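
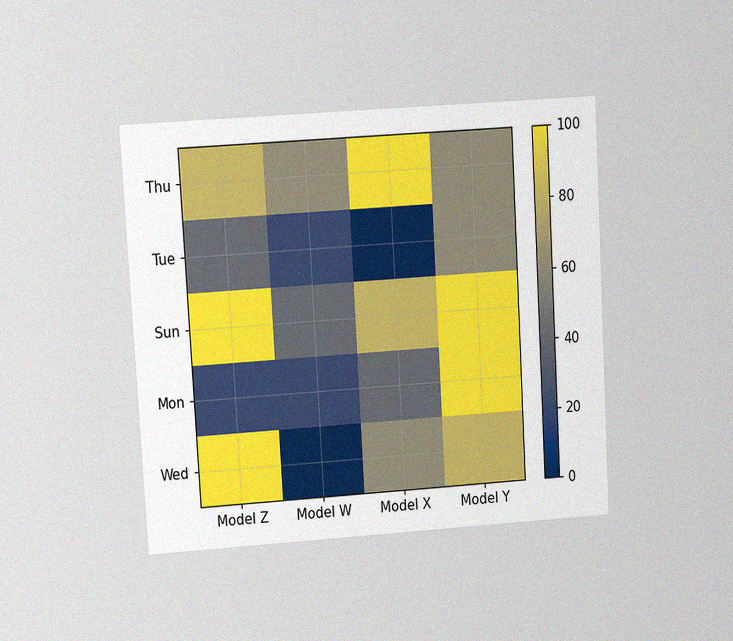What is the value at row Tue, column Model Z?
The chart is tilted about 3° counter-clockwise and viewed at a slight angle, with some photo noise. Matching cell (Tue, Model Z) against the colorbar gives 40.

40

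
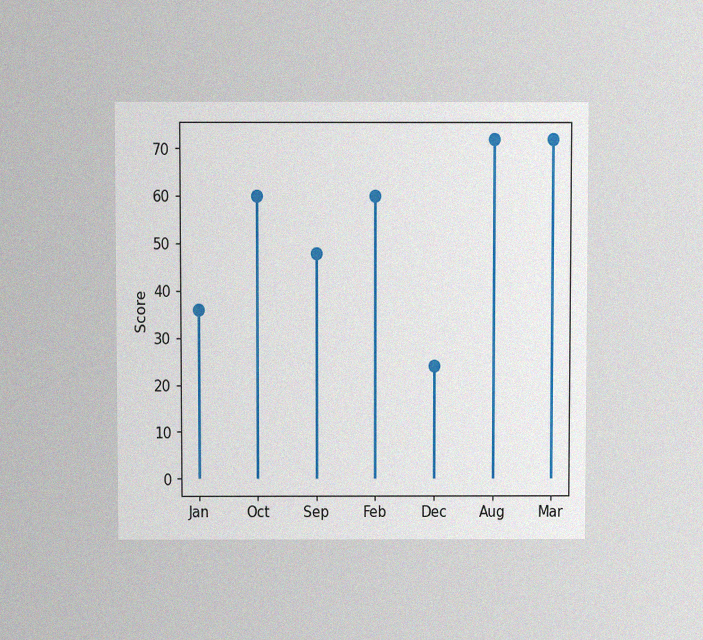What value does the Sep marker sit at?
The chart is viewed slightly from above, with some photo noise. The Sep marker sits at 48.

48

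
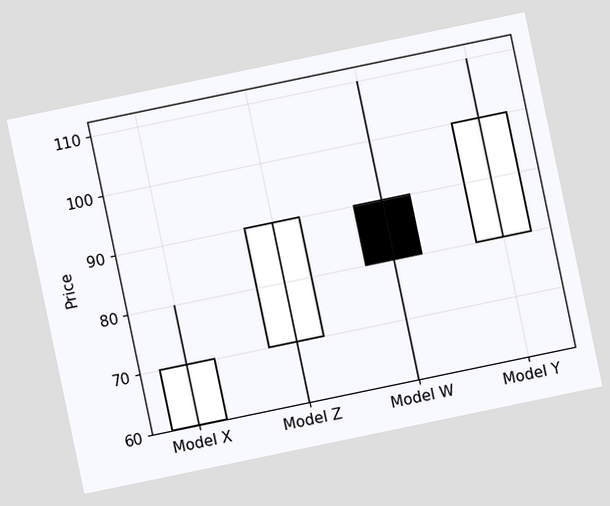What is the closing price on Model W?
80

The chart is tilted about 12° counter-clockwise. The Model W candle closes at 80.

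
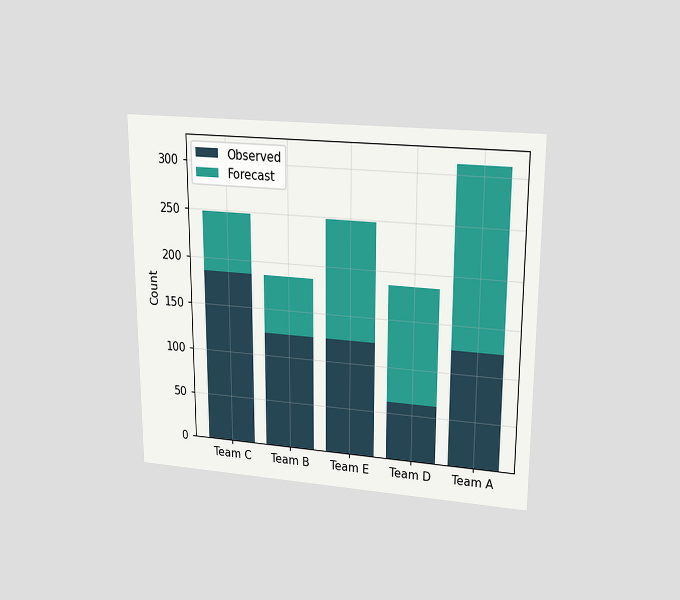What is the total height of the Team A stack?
310

The chart is viewed slightly from above. The Team A stack's top reaches 310 on the y-axis.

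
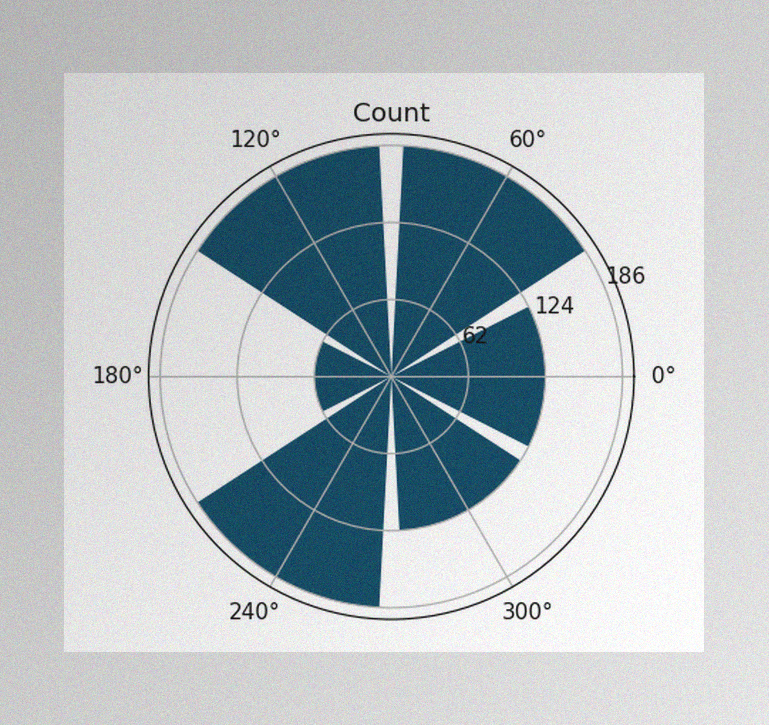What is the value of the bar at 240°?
186

The image has some photo noise and uneven lighting. The bar at 240° reaches 186 on the radial axis.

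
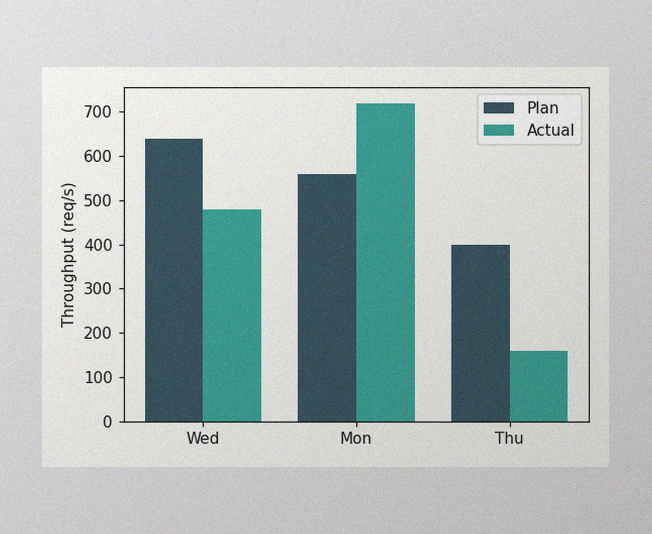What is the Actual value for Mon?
720req/s

The image has some photo noise and uneven lighting. The Actual bar at Mon reaches 720req/s on the y-axis.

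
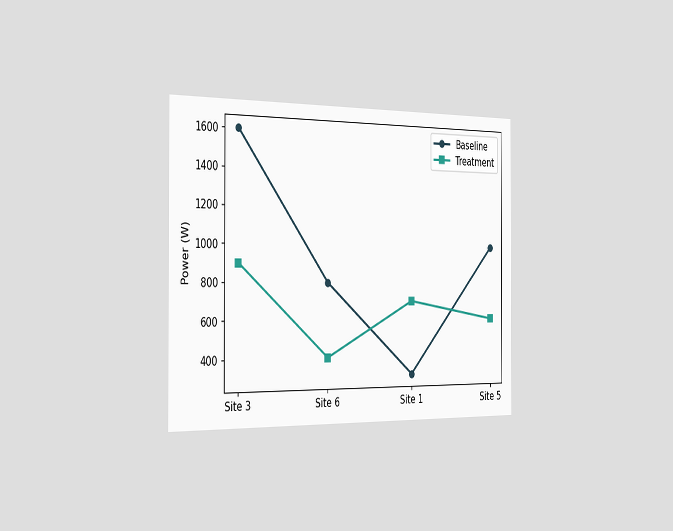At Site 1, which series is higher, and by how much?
Treatment, by 400W

The chart is viewed slightly from the left. At Site 1, Treatment sits above the other line by 400W.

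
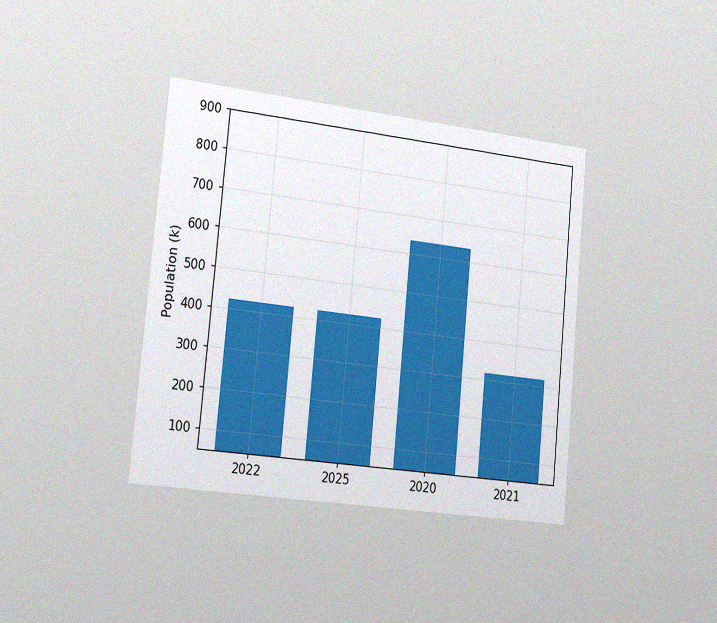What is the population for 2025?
424k

The chart is tilted about 5° clockwise and viewed slightly from the left, with some photo noise. Reading along the chart's y-axis, the 2025 bar reaches 424k.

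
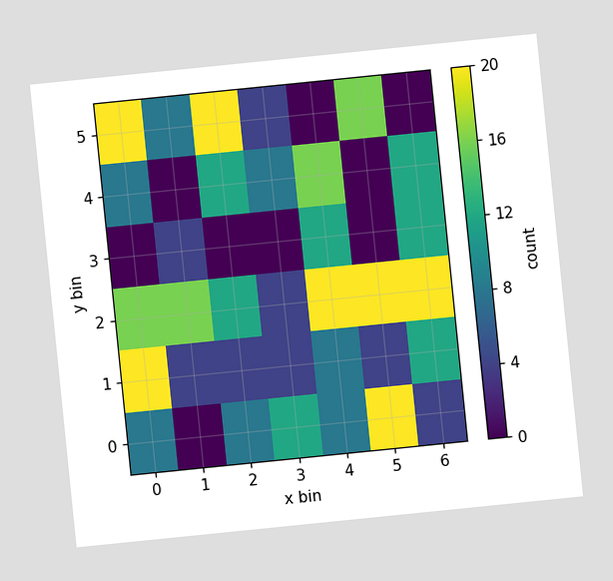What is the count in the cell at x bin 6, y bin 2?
The chart is tilted about 6° counter-clockwise. Matching the cell (6, 2) against the colorbar gives 20.

20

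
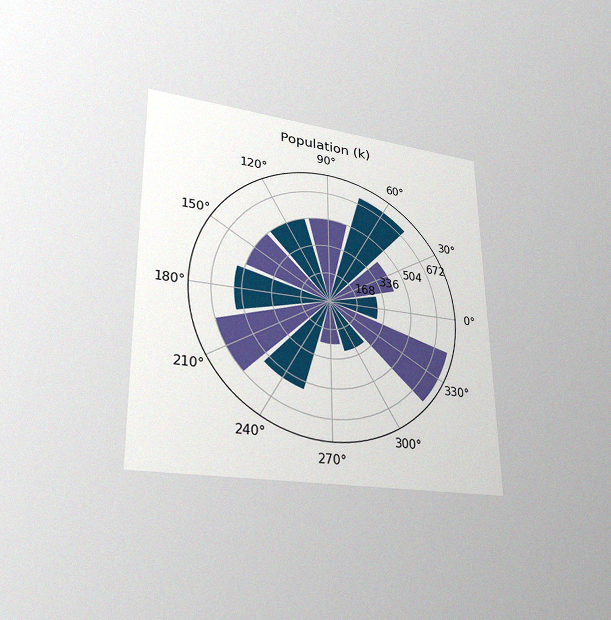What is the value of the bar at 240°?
546k

The chart is viewed at a slight angle, with some photo noise. The bar at 240° reaches 546k on the radial axis.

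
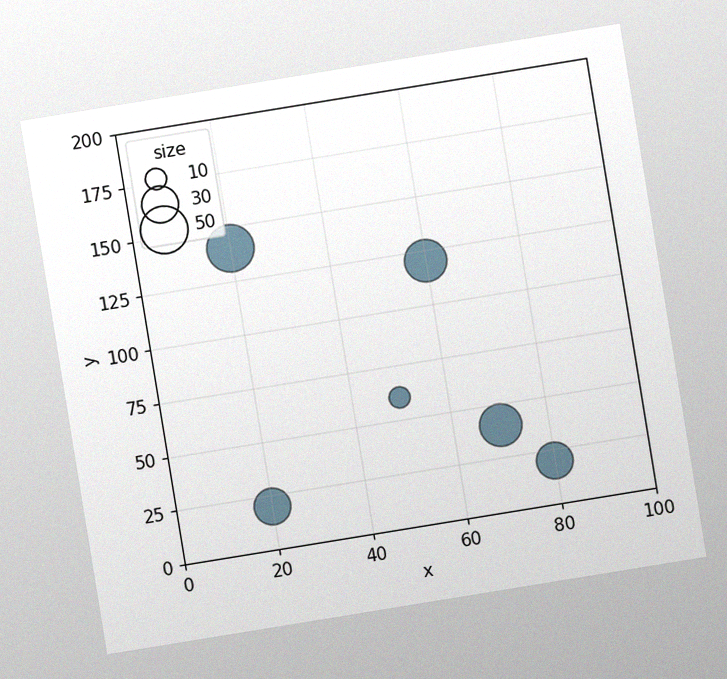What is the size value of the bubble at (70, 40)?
The chart is tilted about 9° counter-clockwise, with some photo noise. Matching the bubble at (70, 40) against the size legend gives 40.

40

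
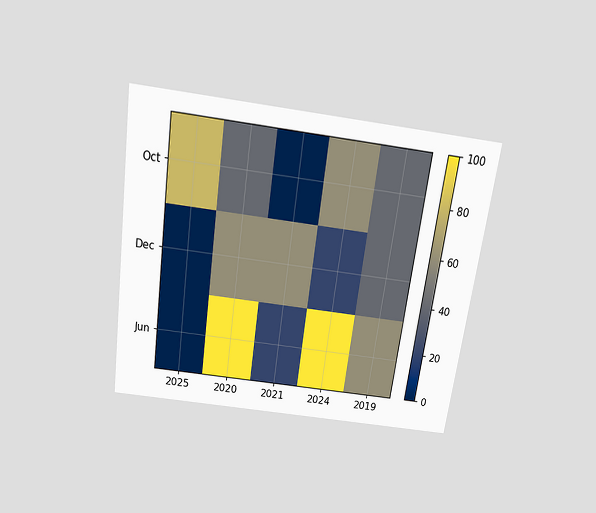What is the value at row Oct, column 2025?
80

The chart is tilted about 8° clockwise and viewed slightly from above. Matching cell (Oct, 2025) against the colorbar gives 80.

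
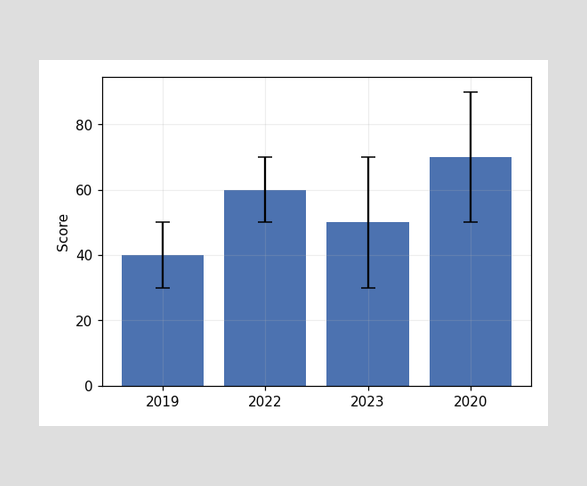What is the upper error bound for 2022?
The 2022 bar's upper whisker reaches 70.

70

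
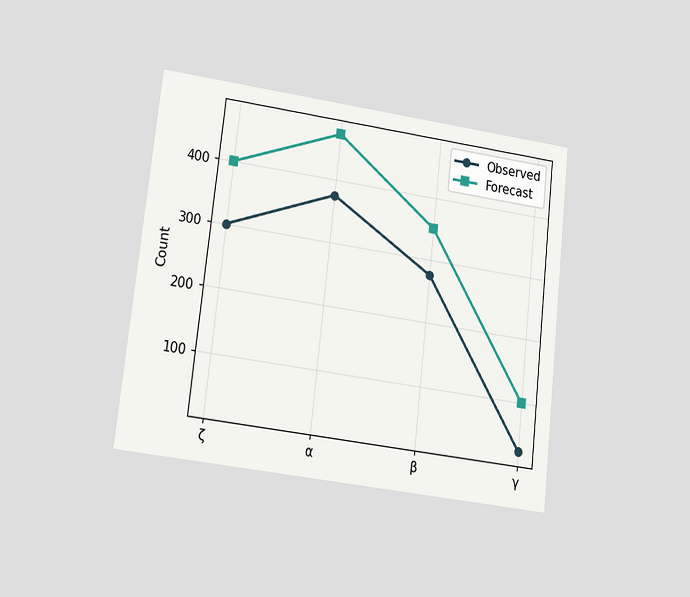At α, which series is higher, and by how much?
Forecast, by 100

The chart is tilted about 6° clockwise and viewed at a slight angle. At α, Forecast sits above the other line by 100.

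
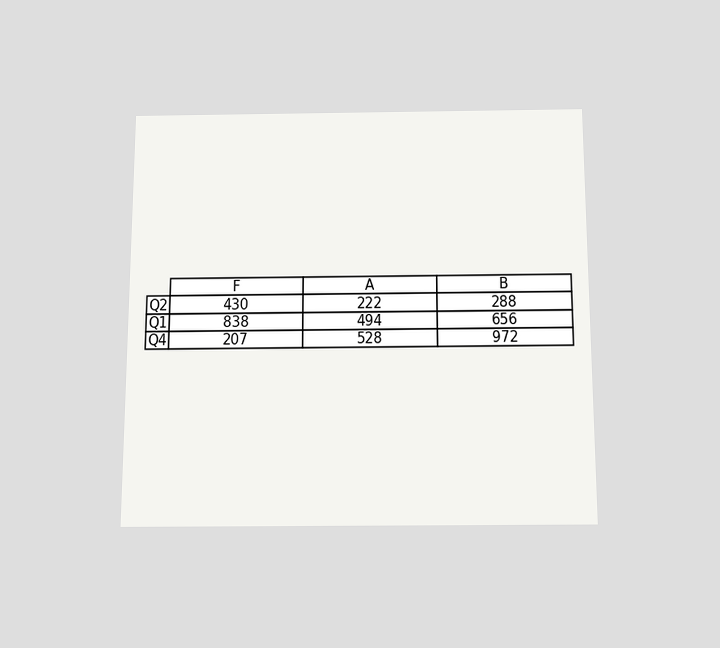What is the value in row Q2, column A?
The chart is viewed slightly from below. The (Q2, A) cell reads 222.

222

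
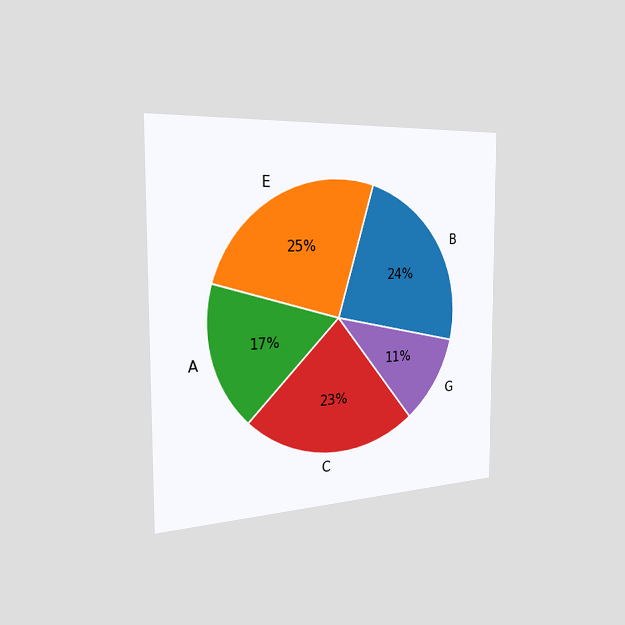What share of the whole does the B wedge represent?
24%

The chart is viewed slightly from the left. The B slice takes up 24% of the pie.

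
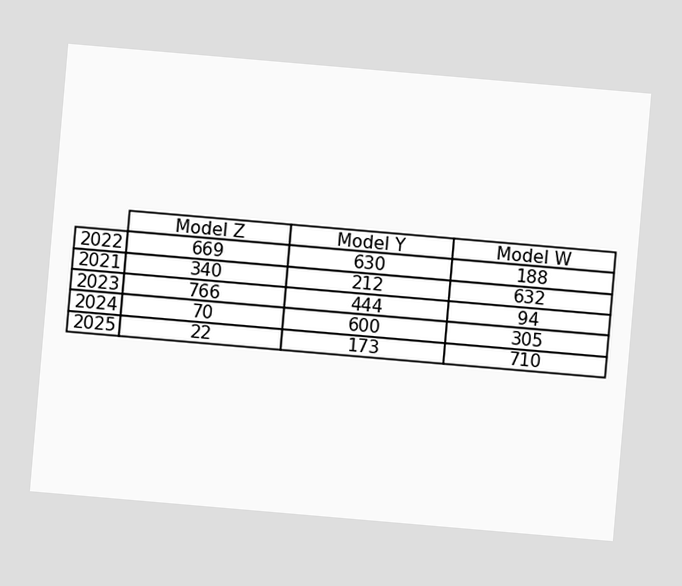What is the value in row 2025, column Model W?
710

The chart is tilted about 5° clockwise. The (2025, Model W) cell reads 710.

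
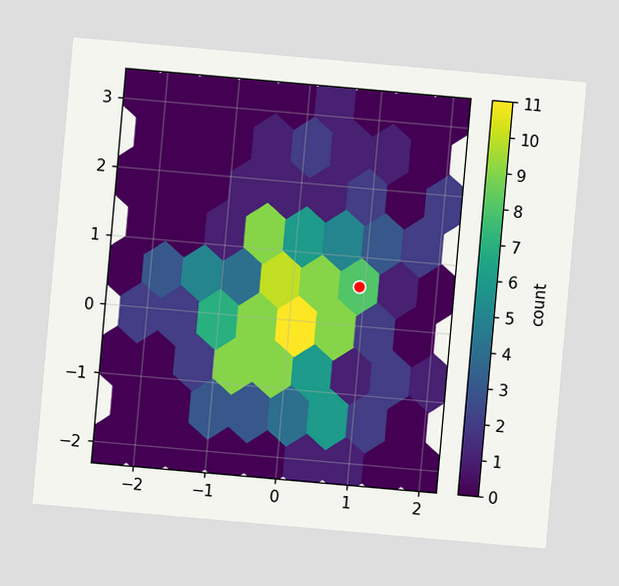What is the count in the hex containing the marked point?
The chart is tilted about 5° clockwise. The marked hex reads 8 on the colorbar.

8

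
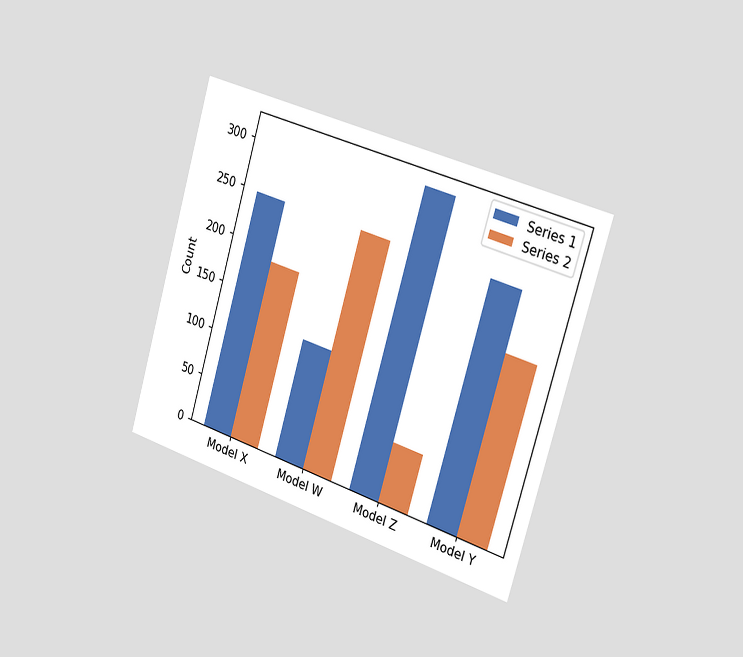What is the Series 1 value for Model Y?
248

The chart is tilted about 17° clockwise and viewed slightly from the right. The Series 1 bar at Model Y reaches 248 on the y-axis.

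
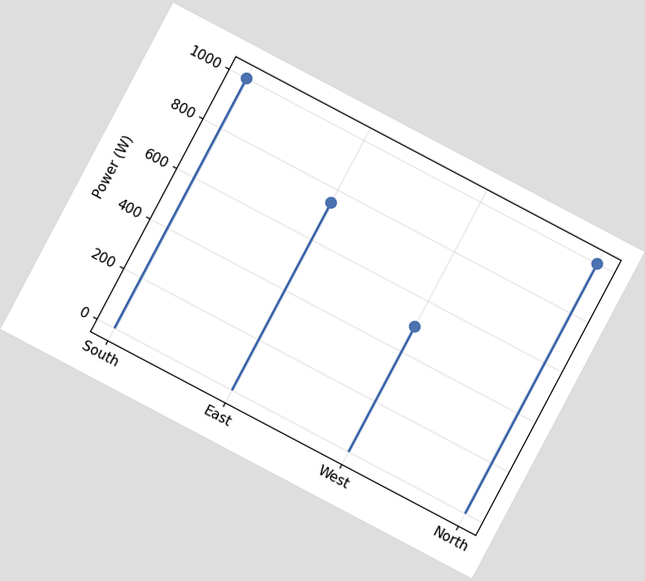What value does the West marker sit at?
500W

The chart is tilted about 28° clockwise. The West marker sits at 500W.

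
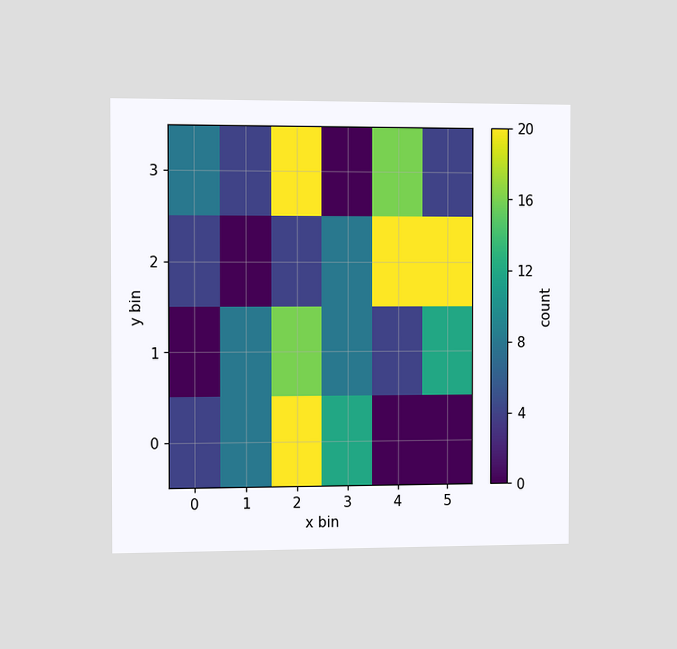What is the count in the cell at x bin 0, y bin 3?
8

The chart is viewed slightly from the left. Matching the cell (0, 3) against the colorbar gives 8.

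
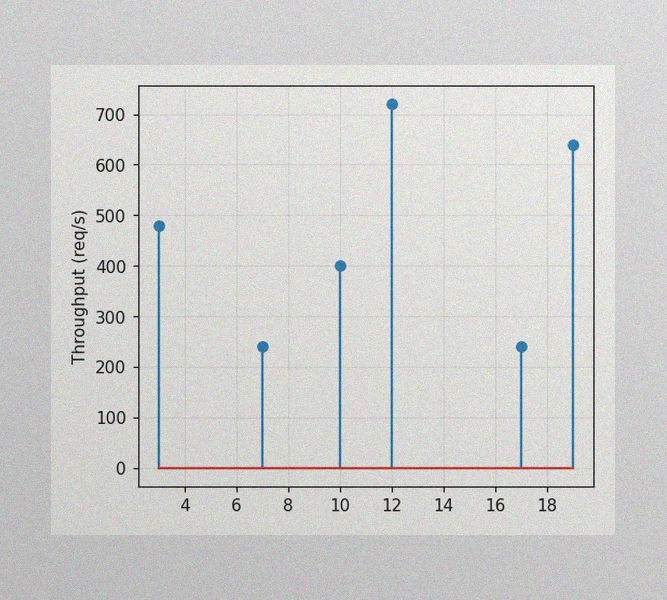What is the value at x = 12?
The image has some photo noise and uneven lighting. The stem at x=12 reaches 720req/s.

720req/s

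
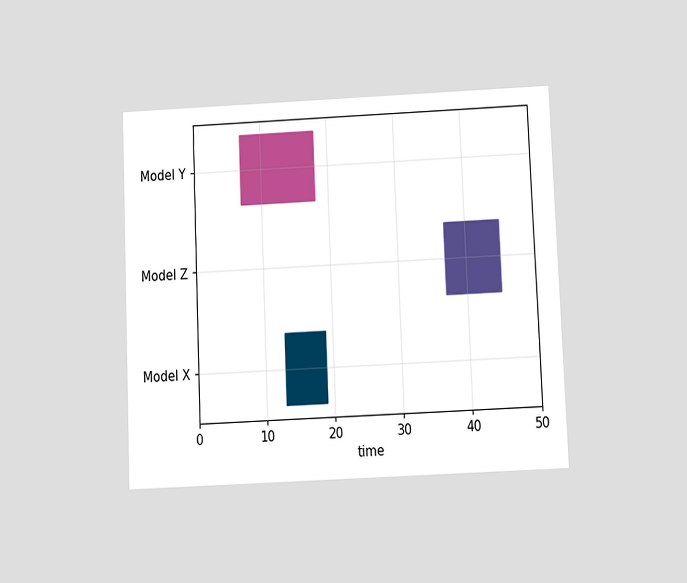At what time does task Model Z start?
37

The chart is tilted about 2° counter-clockwise and viewed slightly from below. The Model Z bar begins at t=37.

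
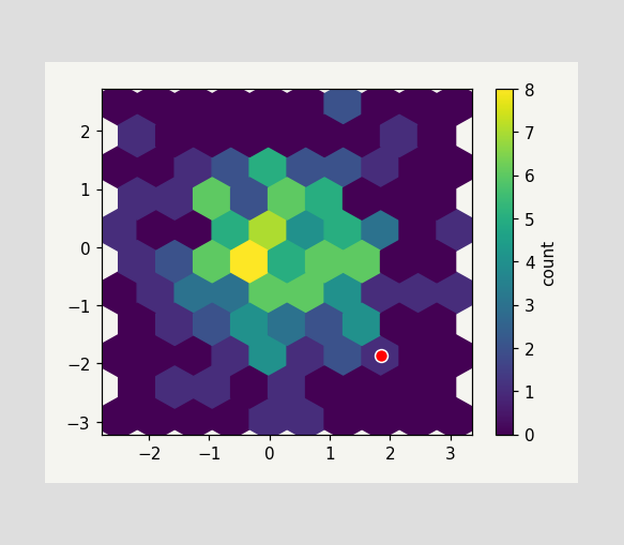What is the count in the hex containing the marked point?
The marked hex reads 1 on the colorbar.

1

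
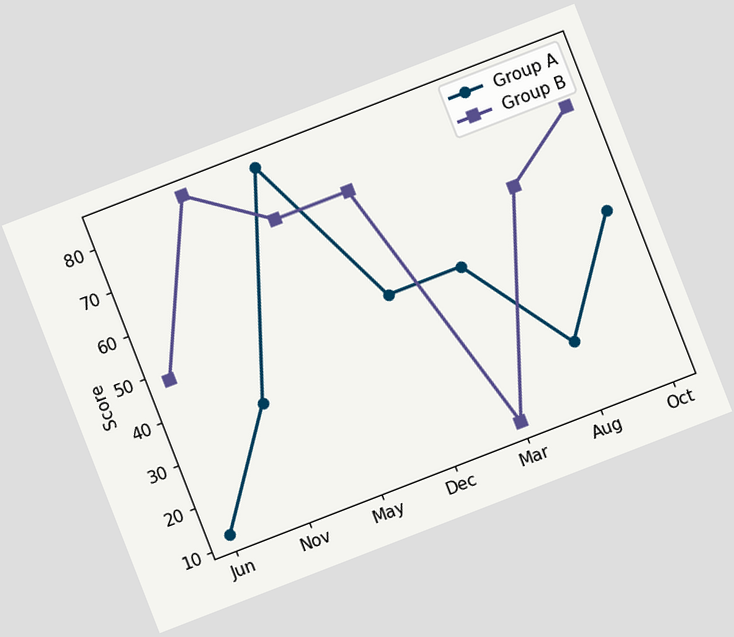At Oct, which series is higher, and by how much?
The chart is tilted about 21° counter-clockwise. At Oct, Group B sits above the other line by 24.

Group B, by 24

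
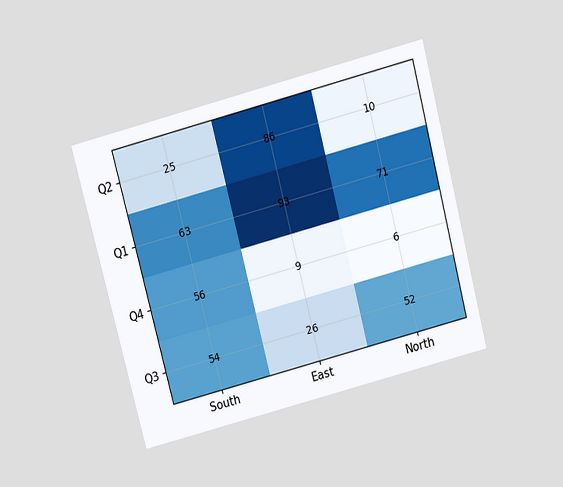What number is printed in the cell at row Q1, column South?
The chart is tilted about 15° counter-clockwise and viewed slightly from above. The (Q1, South) cell reads 63.

63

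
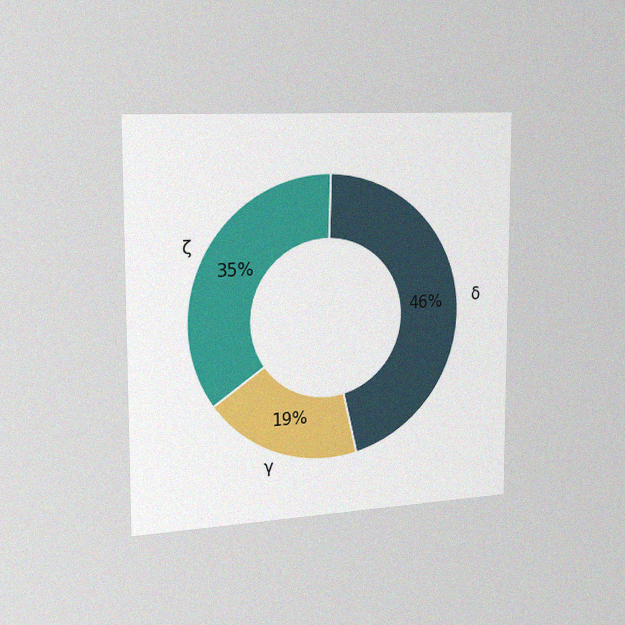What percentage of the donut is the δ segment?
46%

The chart is viewed slightly from the left, with some photo noise. The δ segment takes up 46% of the ring.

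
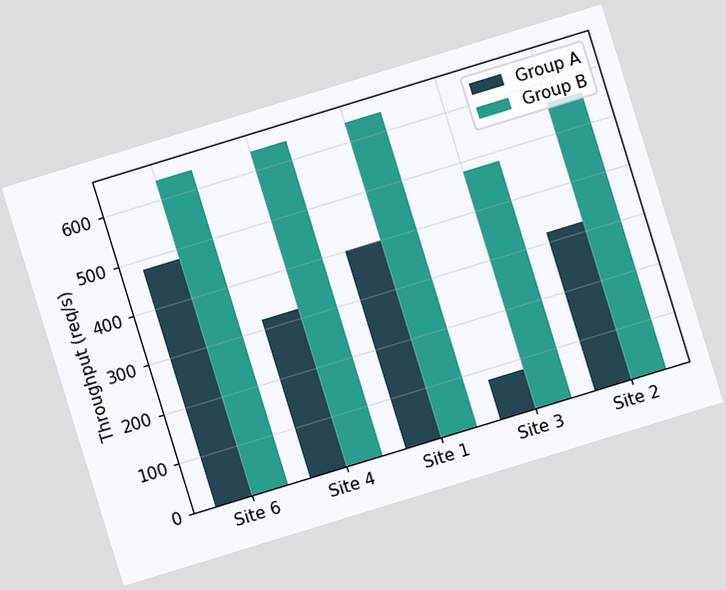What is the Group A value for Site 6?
The chart is tilted about 17° counter-clockwise. The Group A bar at Site 6 reaches 480req/s on the y-axis.

480req/s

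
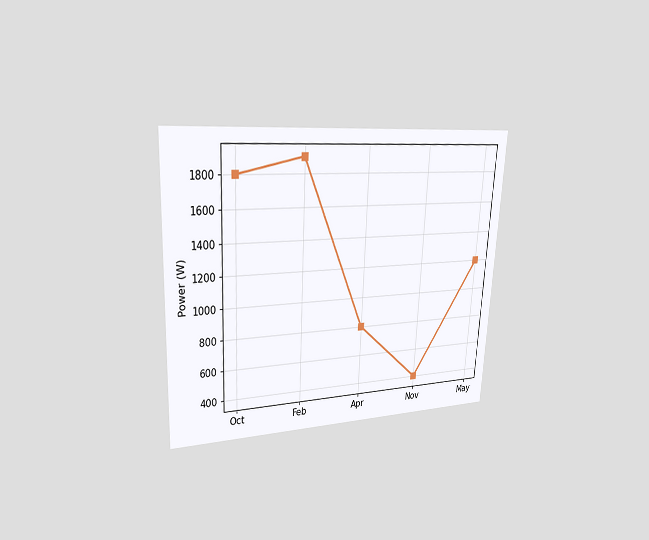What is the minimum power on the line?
400W

The chart is tilted about 3° clockwise and viewed at a slight angle. The lowest point is at Nov, and reading across to the y-axis gives 400W.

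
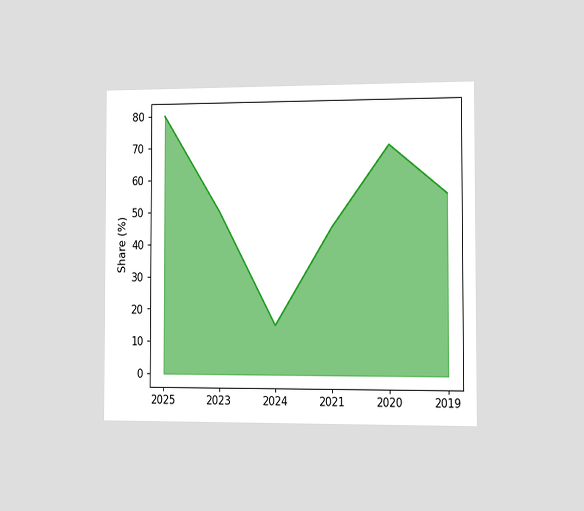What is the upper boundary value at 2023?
50%

The chart is viewed slightly from the right. At 2023 the upper boundary is at 50%.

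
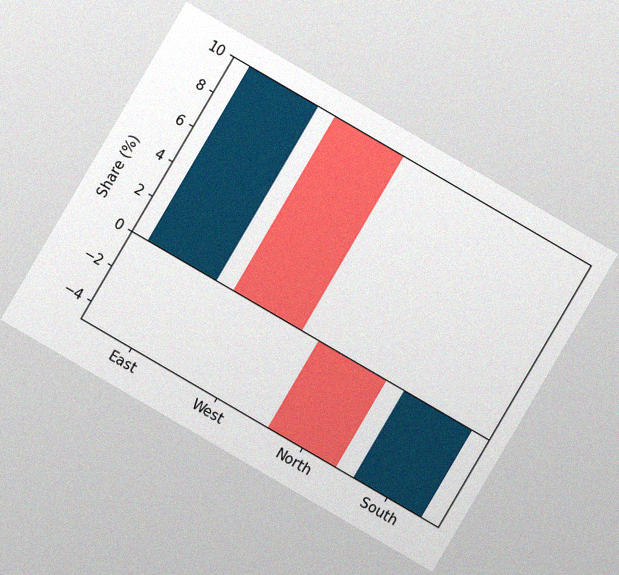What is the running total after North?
The chart is tilted about 30° clockwise, with some photo noise. After North the running total reaches -5%.

-5%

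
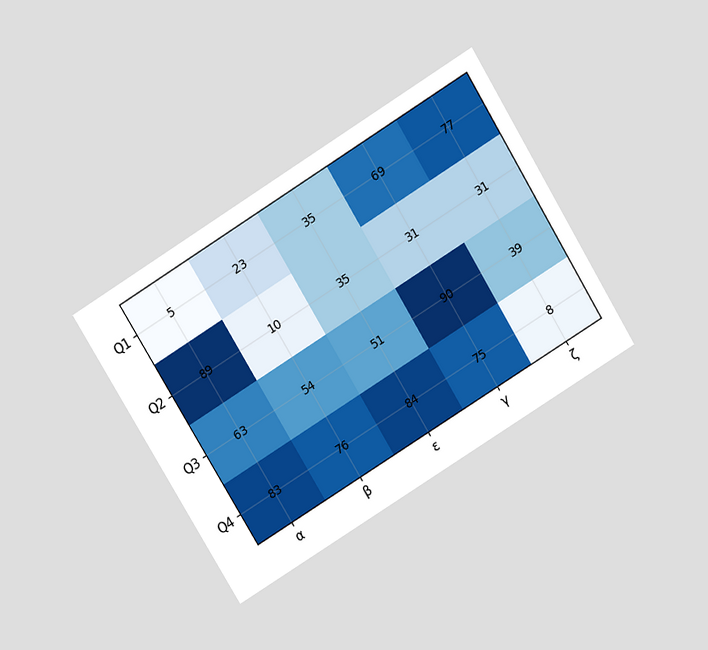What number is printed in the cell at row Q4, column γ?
75

The chart is tilted about 31° counter-clockwise and viewed slightly from above. The (Q4, γ) cell reads 75.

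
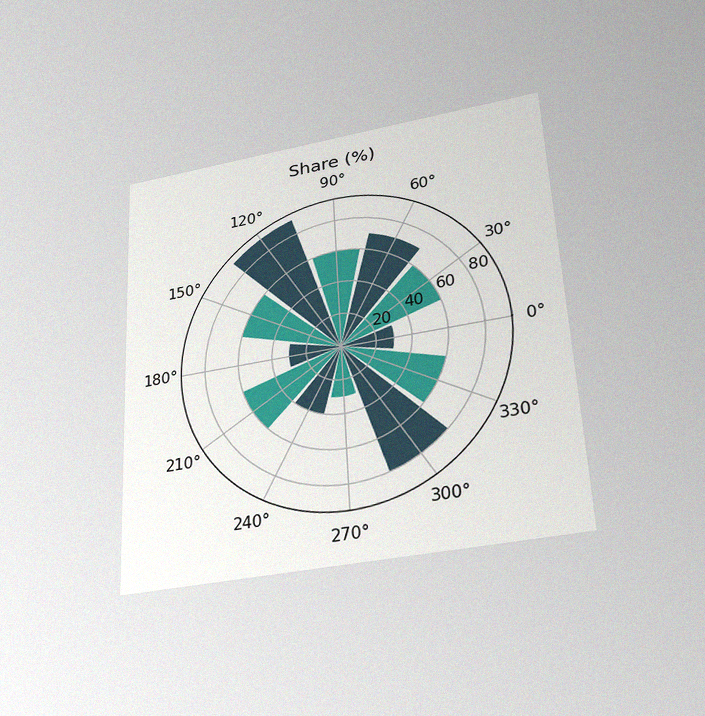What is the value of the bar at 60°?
The chart is tilted about 3° counter-clockwise and viewed slightly from below, with some photo noise. The bar at 60° reaches 70% on the radial axis.

70%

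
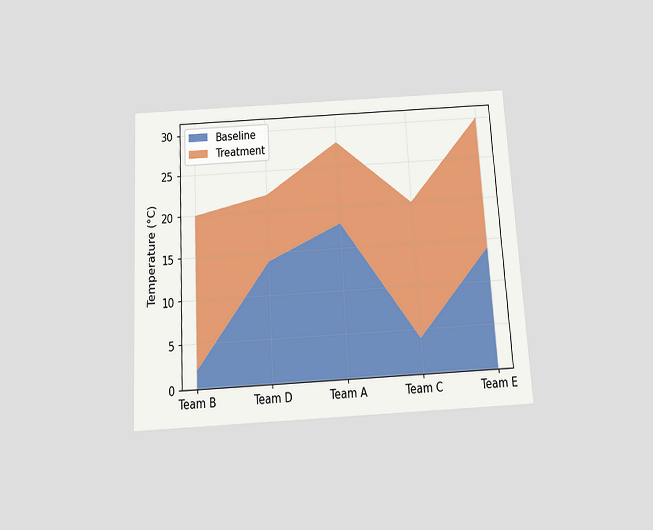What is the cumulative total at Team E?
The chart is tilted about 3° counter-clockwise and viewed slightly from below. The stacked total at Team E reaches 30°C.

30°C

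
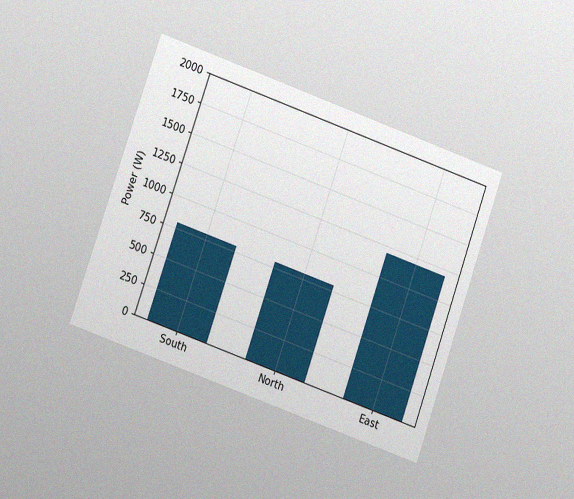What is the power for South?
800W

The chart is tilted about 19° clockwise and viewed at a slight angle, with some photo noise. Reading along the chart's y-axis, the South bar reaches 800W.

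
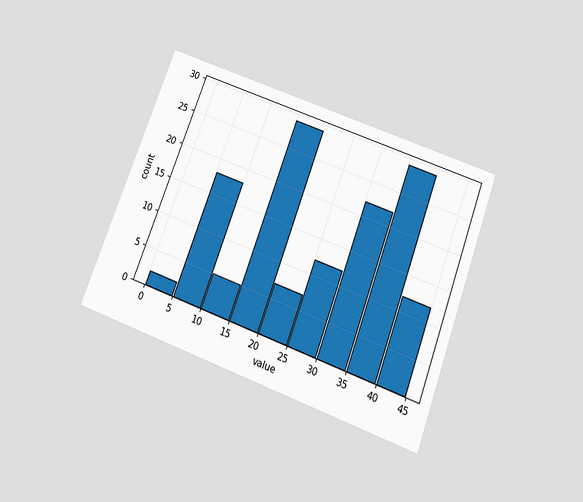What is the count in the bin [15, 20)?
The chart is tilted about 20° clockwise and viewed slightly from below. The [15, 20) bin has height 29.

29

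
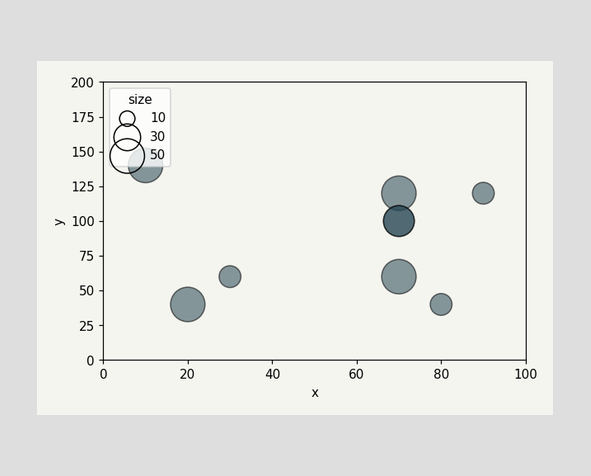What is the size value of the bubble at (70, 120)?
50

Matching the bubble at (70, 120) against the size legend gives 50.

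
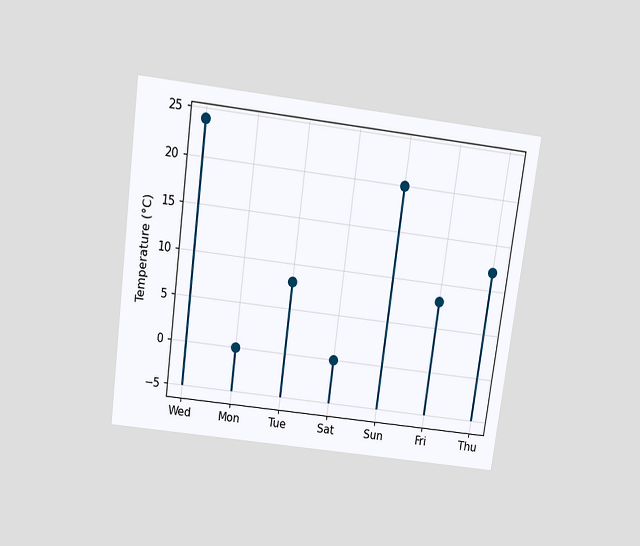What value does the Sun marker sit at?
The chart is tilted about 8° clockwise and viewed slightly from above. The Sun marker sits at 20°C.

20°C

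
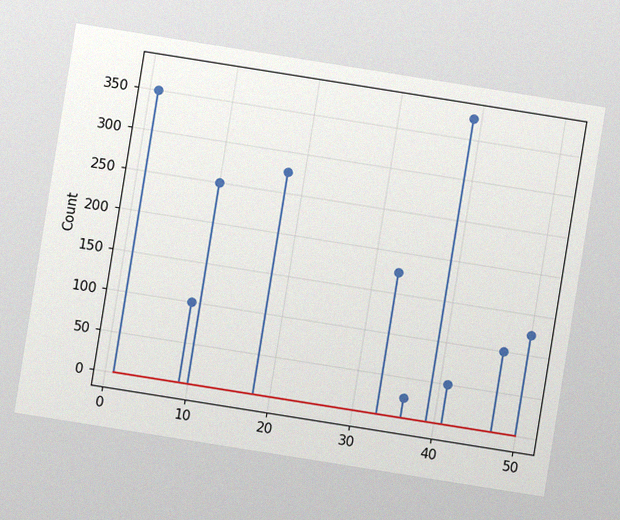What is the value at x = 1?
The chart is tilted about 9° clockwise, with some photo noise. The stem at x=1 reaches 350.

350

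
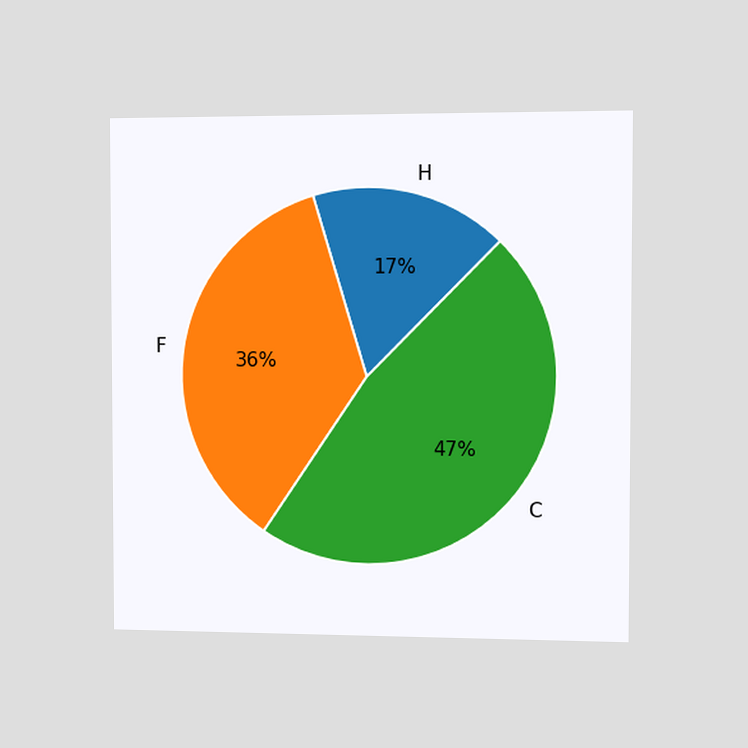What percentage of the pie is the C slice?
47%

The chart is viewed slightly from the right. The C slice takes up 47% of the pie.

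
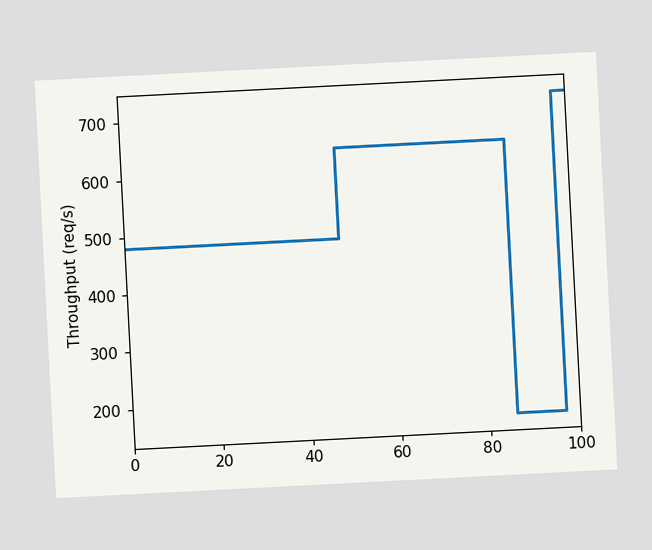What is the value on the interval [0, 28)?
The chart is tilted about 3° counter-clockwise. On [0, 28) the step sits at 480req/s.

480req/s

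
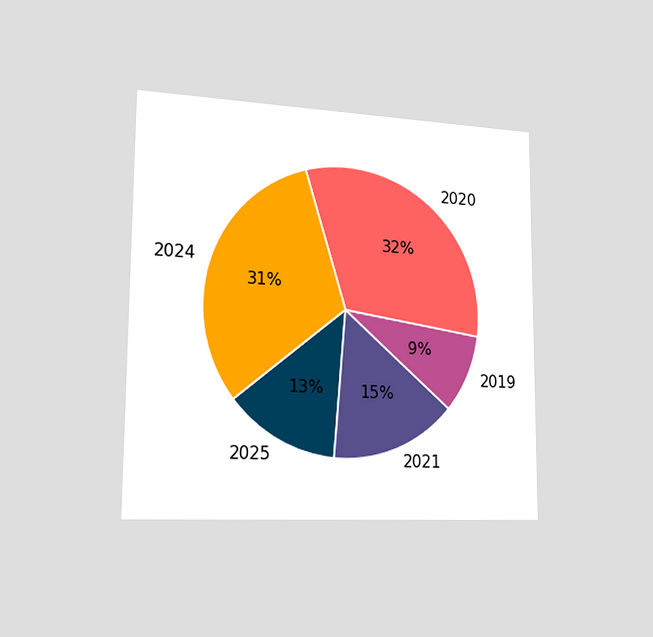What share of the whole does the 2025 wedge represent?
13%

The chart is viewed slightly from the left. The 2025 slice takes up 13% of the pie.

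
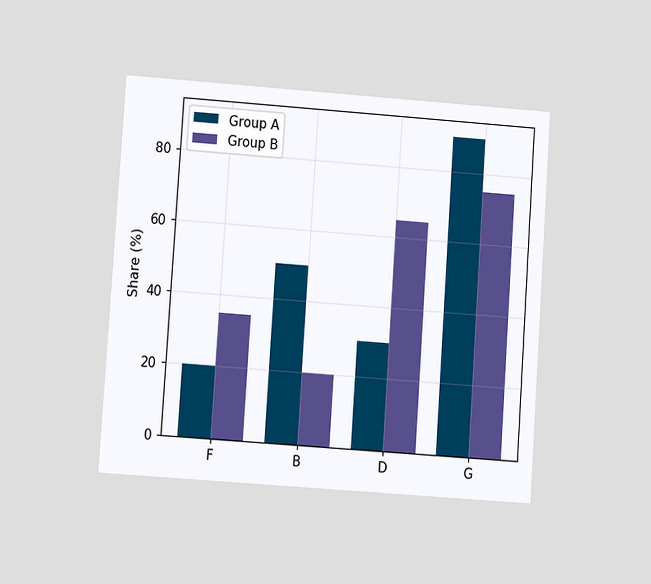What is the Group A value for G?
The chart is tilted about 4° clockwise and viewed at a slight angle. The Group A bar at G reaches 90% on the y-axis.

90%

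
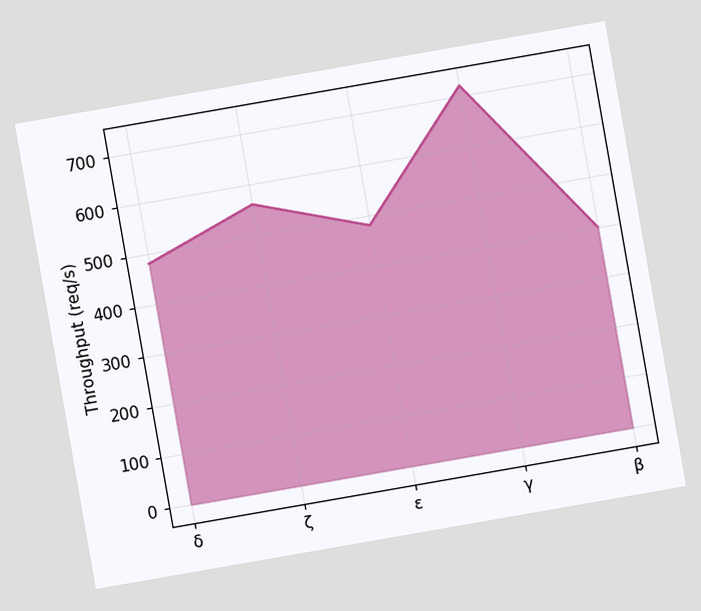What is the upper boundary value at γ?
720req/s

The chart is tilted about 10° counter-clockwise. At γ the upper boundary is at 720req/s.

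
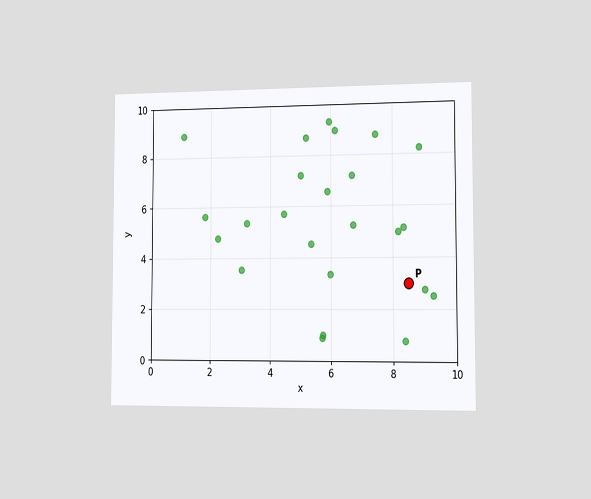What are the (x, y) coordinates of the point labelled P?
(8.5, 3)

The chart is viewed slightly from the right. Following the gridlines from P to each axis, P sits at (8.5, 3).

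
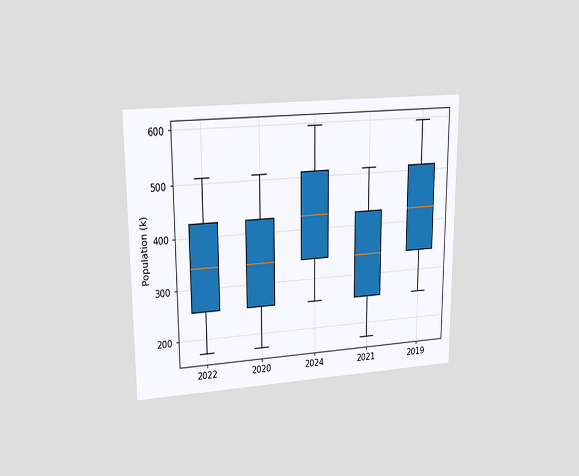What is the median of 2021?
340k

The chart is viewed at a slight angle. The median line in the 2021 box sits at 340k.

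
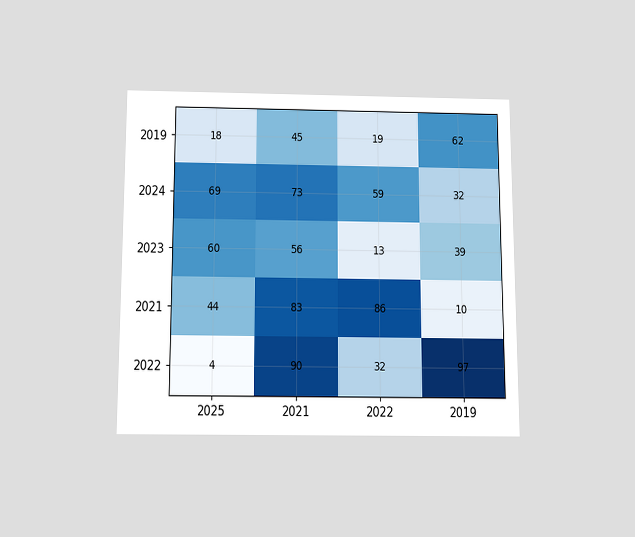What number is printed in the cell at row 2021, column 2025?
44

The chart is viewed slightly from below. The (2021, 2025) cell reads 44.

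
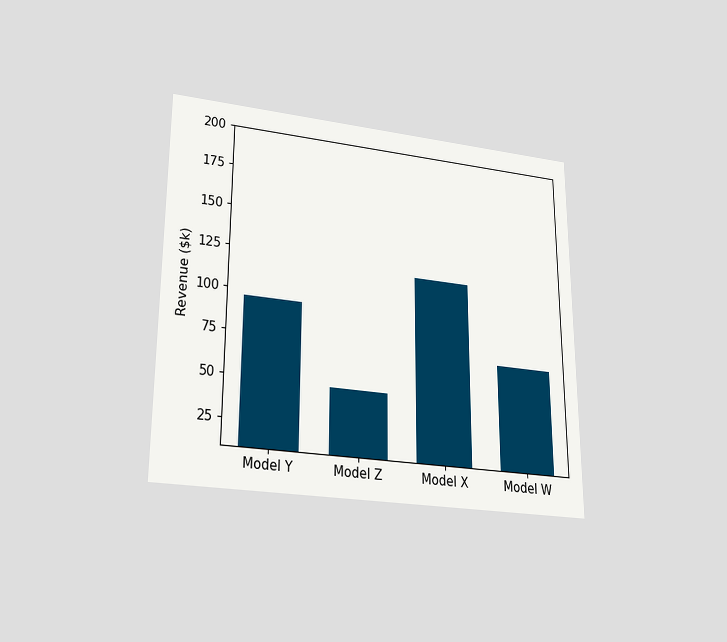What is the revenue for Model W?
The chart is viewed slightly from below. Reading along the chart's y-axis, the Model W bar reaches $72k.

$72k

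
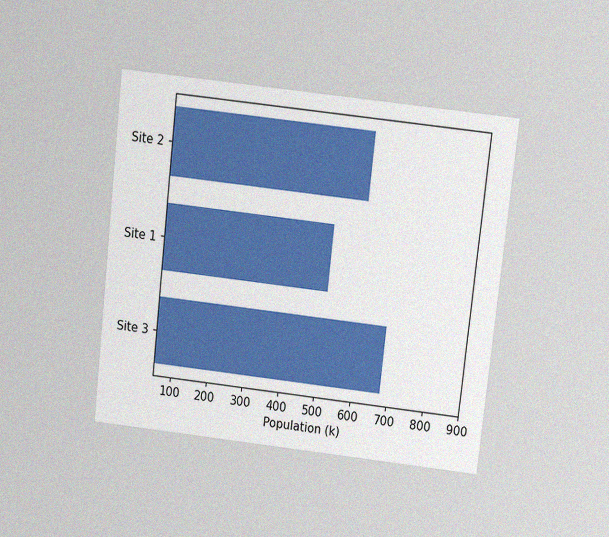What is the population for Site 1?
The chart is tilted about 6° clockwise and viewed slightly from above, with some photo noise. Reading along the chart's x-axis, the Site 1 bar reaches 510k.

510k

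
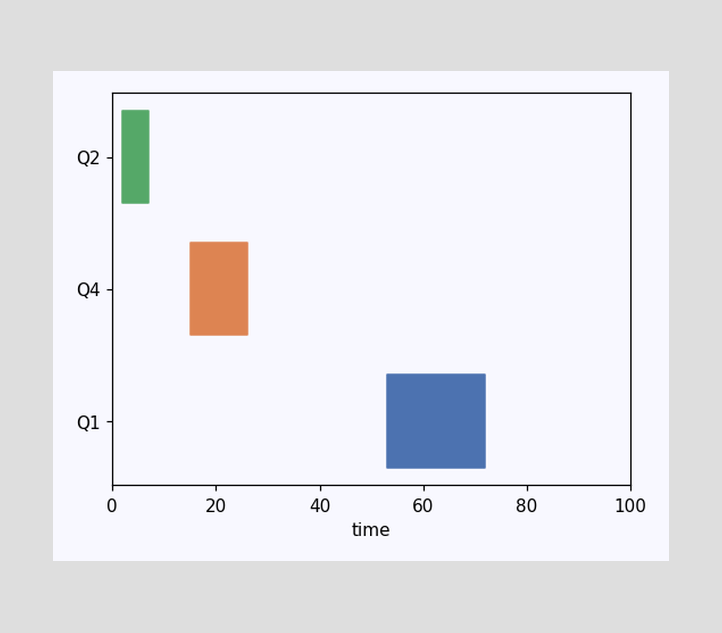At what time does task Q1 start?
53

The Q1 bar begins at t=53.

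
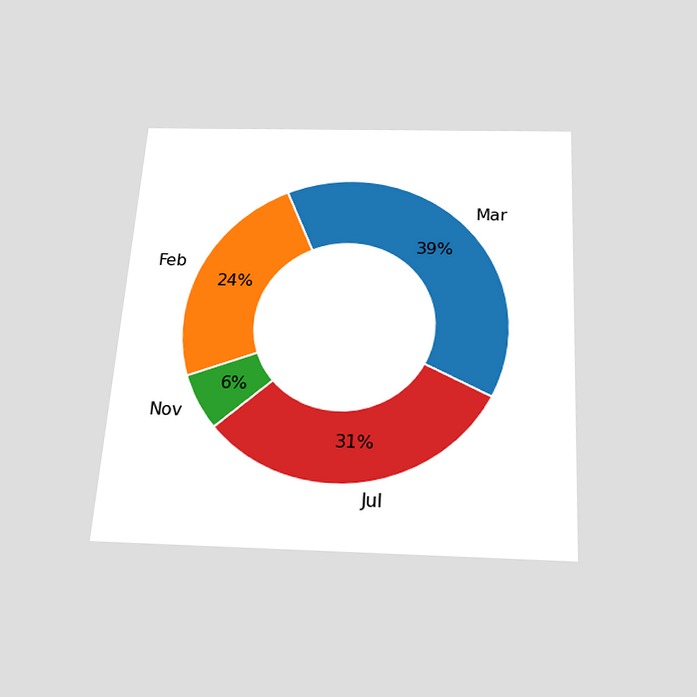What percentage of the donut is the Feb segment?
24%

The chart is tilted about 3° clockwise and viewed slightly from below. The Feb segment takes up 24% of the ring.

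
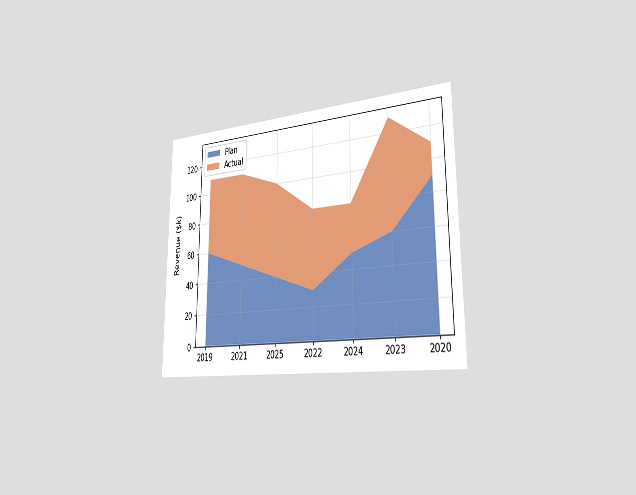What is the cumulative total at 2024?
The chart is viewed slightly from the right. The stacked total at 2024 reaches $80k.

$80k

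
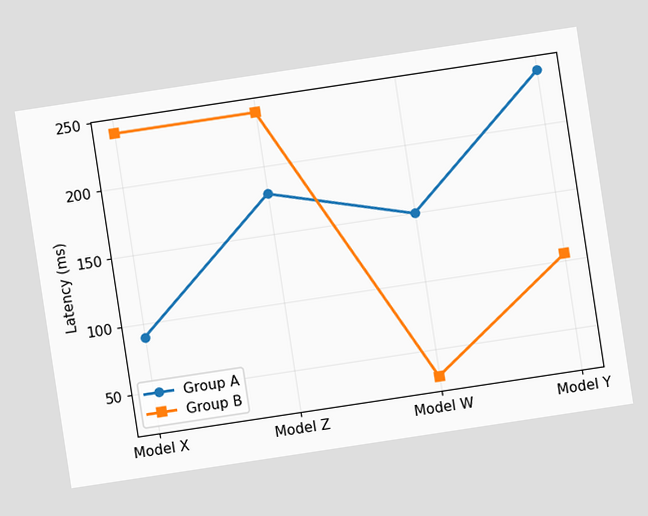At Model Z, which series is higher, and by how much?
The chart is tilted about 9° counter-clockwise. At Model Z, Group B sits above the other line by 60ms.

Group B, by 60ms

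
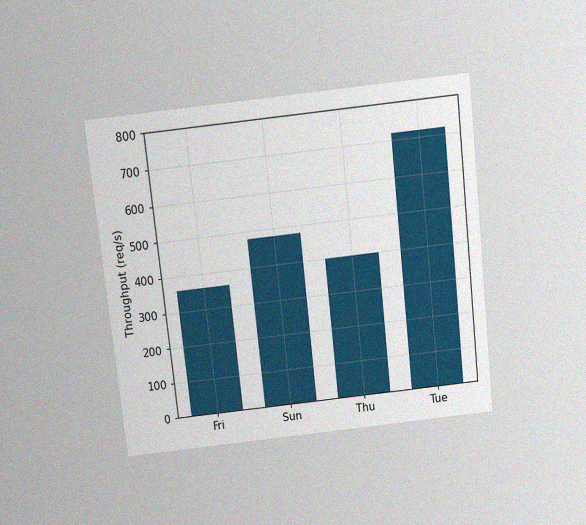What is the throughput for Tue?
720req/s

The chart is tilted about 6° counter-clockwise and viewed slightly from above, with some photo noise. Reading along the chart's y-axis, the Tue bar reaches 720req/s.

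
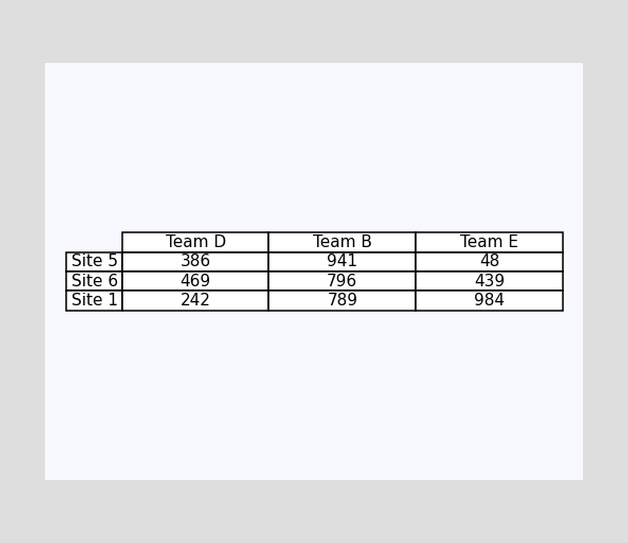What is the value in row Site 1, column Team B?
The (Site 1, Team B) cell reads 789.

789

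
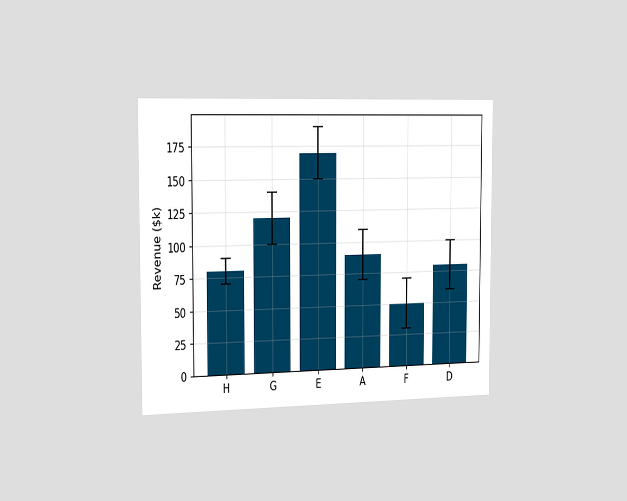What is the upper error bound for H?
The chart is viewed slightly from the left. The H bar's upper whisker reaches $90k.

$90k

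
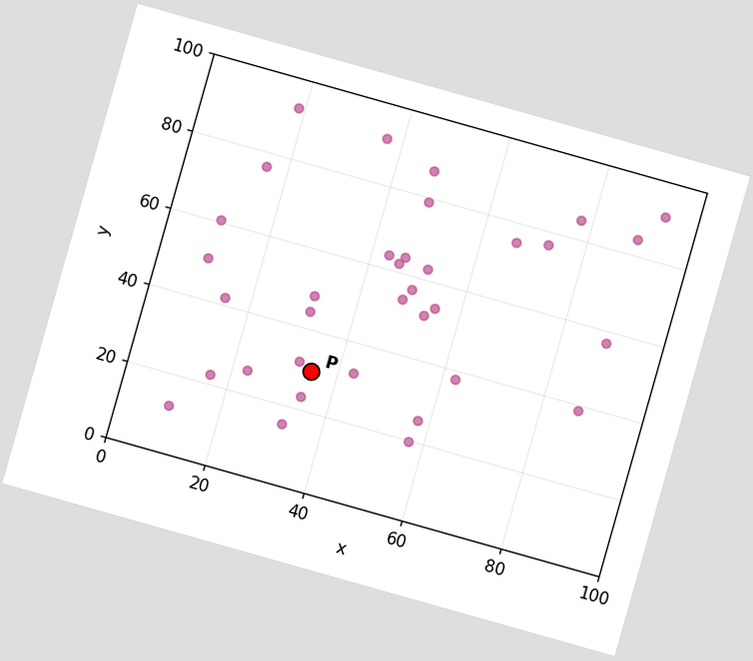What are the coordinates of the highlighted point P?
The chart is tilted about 16° clockwise. Following the gridlines from P to each axis, P sits at (35, 30).

(35, 30)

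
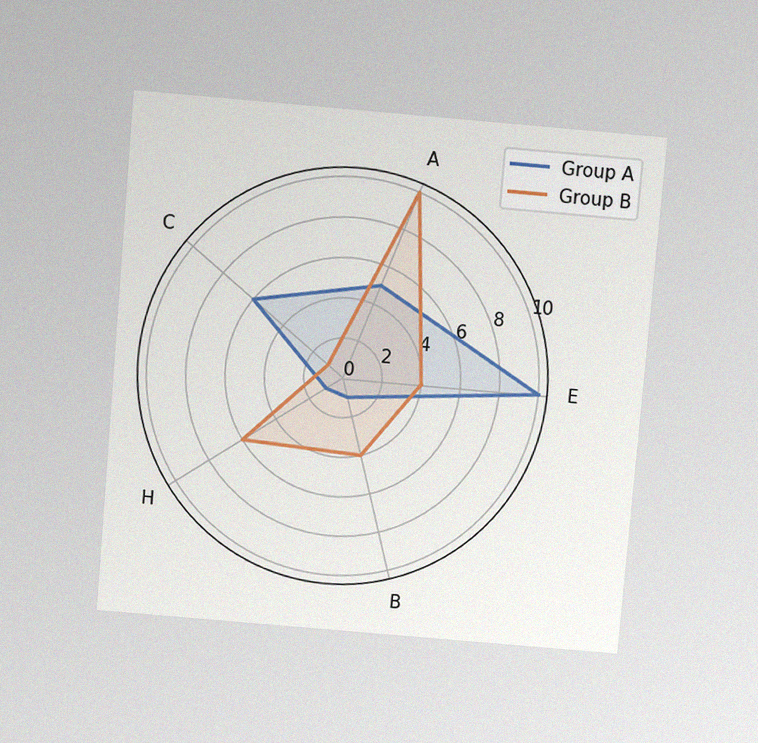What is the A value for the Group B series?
10

The chart is tilted about 5° clockwise and viewed slightly from above, with some photo noise. On the A axis, Group B reaches 10.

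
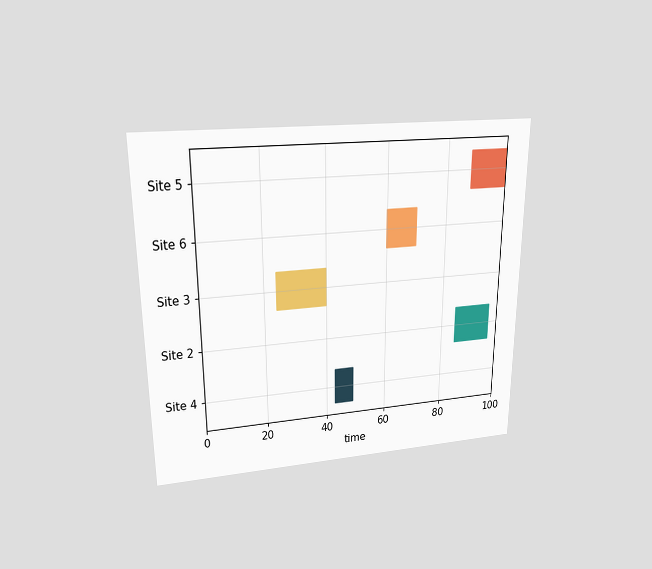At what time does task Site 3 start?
The chart is viewed slightly from above. The Site 3 bar begins at t=24.

24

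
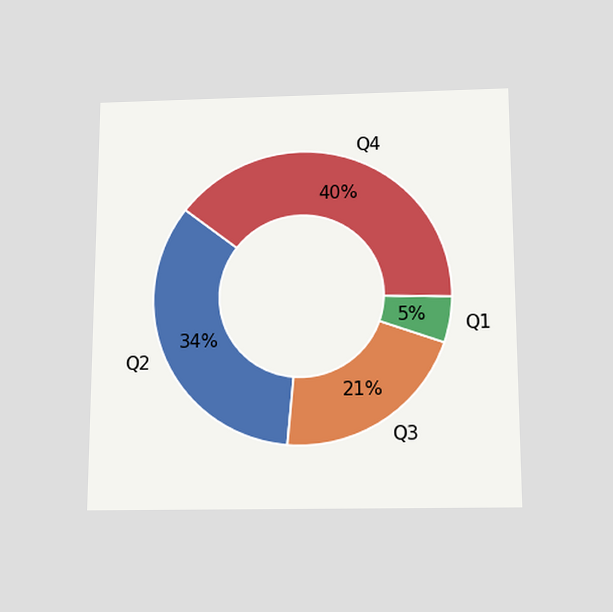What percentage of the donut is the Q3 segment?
The chart is viewed slightly from below. The Q3 segment takes up 21% of the ring.

21%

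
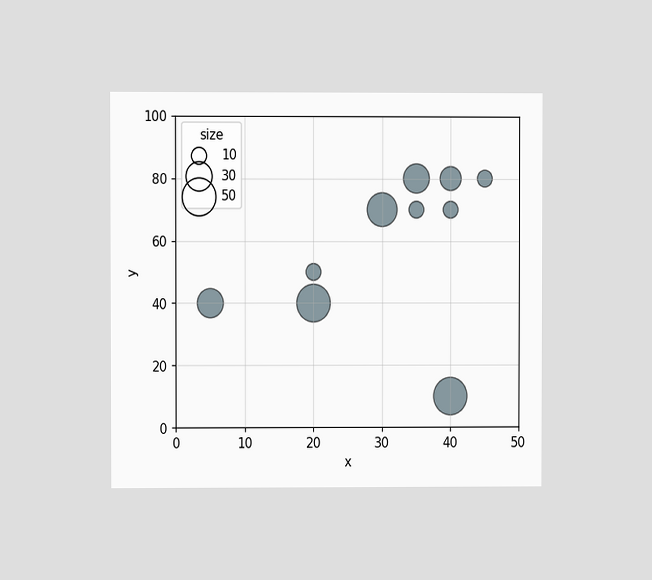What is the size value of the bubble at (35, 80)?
30

The chart is viewed at a slight angle. Matching the bubble at (35, 80) against the size legend gives 30.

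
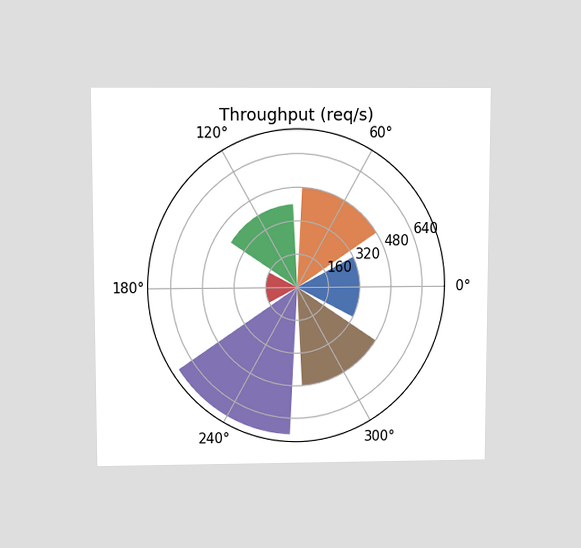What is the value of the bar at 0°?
320req/s

The chart is viewed slightly from above. The bar at 0° reaches 320req/s on the radial axis.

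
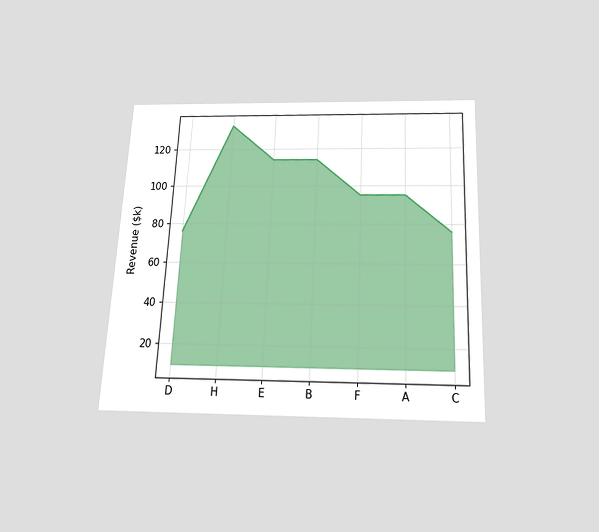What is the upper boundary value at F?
The chart is tilted about 3° clockwise and viewed slightly from below. At F the upper boundary is at $95k.

$95k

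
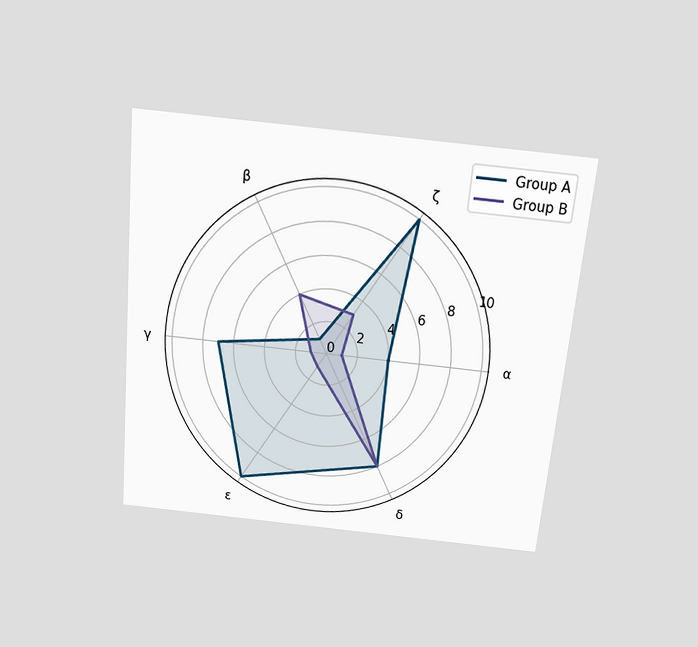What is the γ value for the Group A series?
The chart is tilted about 5° clockwise and viewed slightly from above. On the γ axis, Group A reaches 7.

7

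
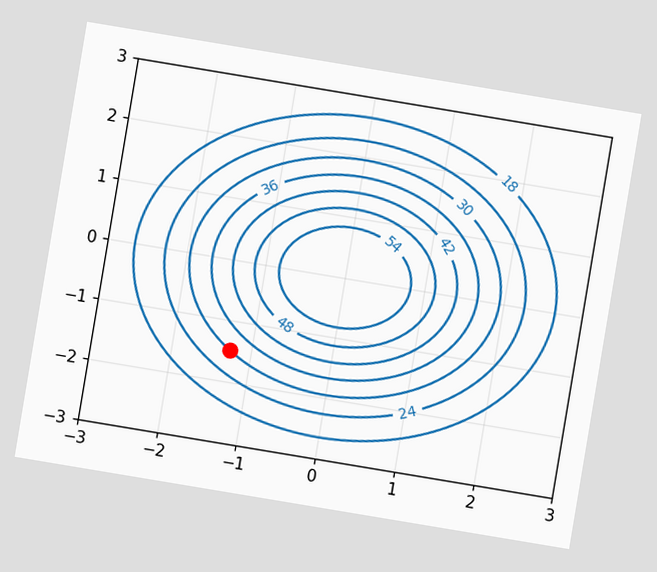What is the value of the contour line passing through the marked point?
The chart is tilted about 9° clockwise. The marked point sits on the contour labelled 30.

30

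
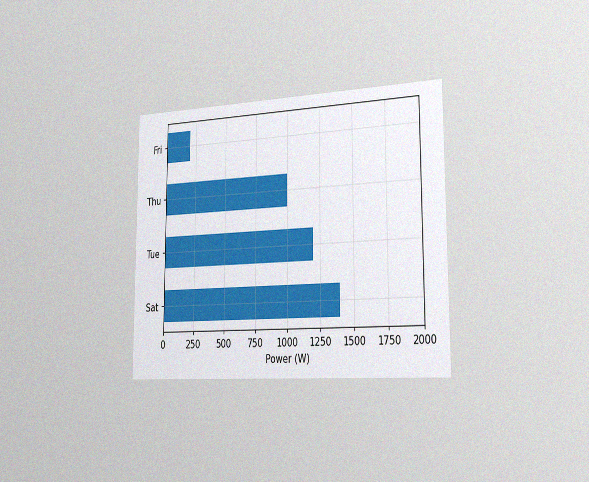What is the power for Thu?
The chart is viewed slightly from the right, with some photo noise. Reading along the chart's x-axis, the Thu bar reaches 1000W.

1000W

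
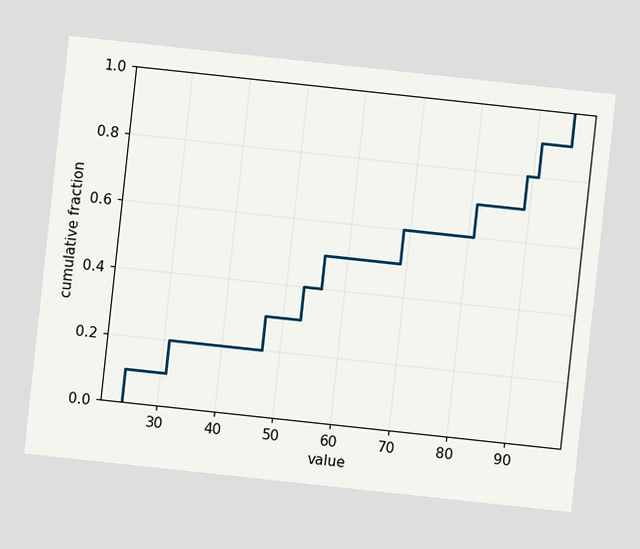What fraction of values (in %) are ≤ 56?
The chart is tilted about 6° clockwise. At x=56 the ECDF step is at 50%.

50%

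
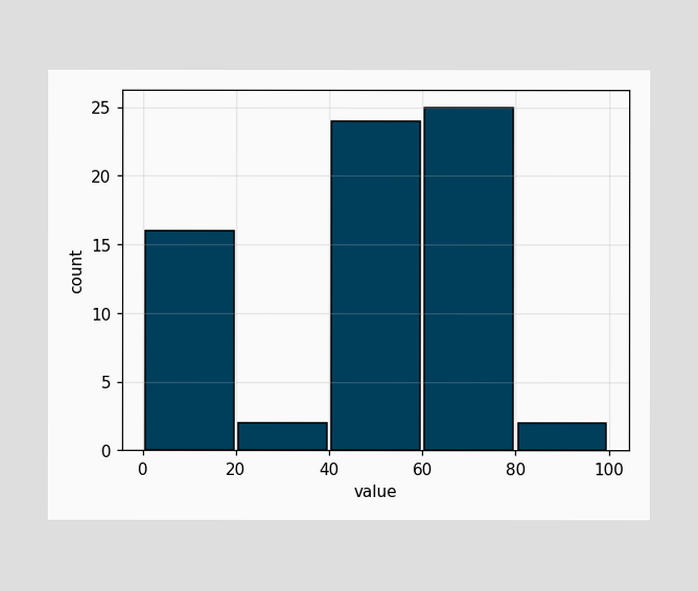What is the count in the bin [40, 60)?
24

The [40, 60) bin has height 24.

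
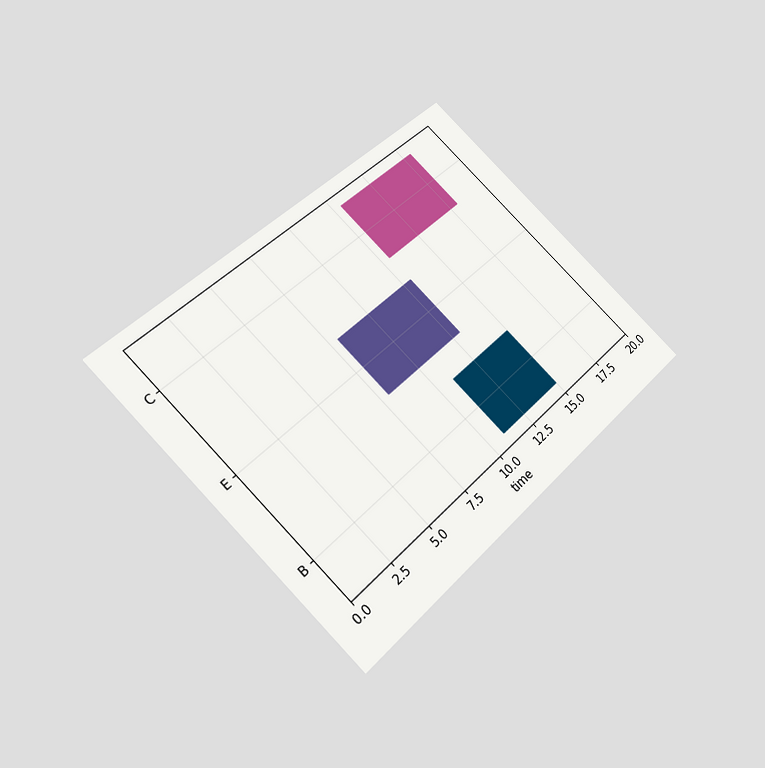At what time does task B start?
11

The chart is tilted about 45° counter-clockwise and viewed slightly from below. The B bar begins at t=11.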